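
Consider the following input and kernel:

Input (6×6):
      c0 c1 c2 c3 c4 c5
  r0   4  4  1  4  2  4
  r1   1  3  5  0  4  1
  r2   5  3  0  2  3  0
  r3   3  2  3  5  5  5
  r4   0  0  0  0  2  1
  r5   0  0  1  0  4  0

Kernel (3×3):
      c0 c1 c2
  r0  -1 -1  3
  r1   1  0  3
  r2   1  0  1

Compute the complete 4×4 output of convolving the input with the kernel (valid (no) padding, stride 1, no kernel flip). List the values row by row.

16 15 21 11
22 8 24 11
4 20 27 16
5 10 18 8

Output[0,0]: The receptive field on the input at this output position is [4 4 1 / 1 3 5 / 5 3 0]. Elementwise product with the kernel and sum: 4·-1 + 4·-1 + 1·3 + 1·1 + 5·3 + 5·1 + 0·1.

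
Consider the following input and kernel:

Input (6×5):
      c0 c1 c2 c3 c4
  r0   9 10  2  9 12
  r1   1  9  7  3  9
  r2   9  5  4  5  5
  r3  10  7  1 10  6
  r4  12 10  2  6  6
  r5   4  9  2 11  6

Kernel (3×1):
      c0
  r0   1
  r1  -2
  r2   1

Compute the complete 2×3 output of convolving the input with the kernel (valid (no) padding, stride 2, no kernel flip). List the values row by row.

Output[0,0]: The receptive field on the input at this output position is [9 / 1 / 9]. Elementwise product with the kernel and sum: 9·1 + 1·-2 + 9·1.
Output[0,1]: The receptive field on the input at this output position is [2 / 7 / 4]. Elementwise product with the kernel and sum: 2·1 + 7·-2 + 4·1.

16 -8 -1
1 4 -1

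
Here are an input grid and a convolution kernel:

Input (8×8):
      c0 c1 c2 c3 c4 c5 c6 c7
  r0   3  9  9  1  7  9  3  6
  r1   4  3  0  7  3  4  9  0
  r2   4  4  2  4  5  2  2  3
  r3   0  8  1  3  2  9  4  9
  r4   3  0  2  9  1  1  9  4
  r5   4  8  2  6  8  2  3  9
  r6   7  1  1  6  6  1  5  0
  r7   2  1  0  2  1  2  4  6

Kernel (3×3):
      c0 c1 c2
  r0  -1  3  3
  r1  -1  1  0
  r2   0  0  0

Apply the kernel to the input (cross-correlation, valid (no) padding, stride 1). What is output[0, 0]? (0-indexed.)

The receptive field on the input at this output position is [3 9 9 / 4 3 0 / 4 4 2]. Elementwise product with the kernel and sum: 3·-1 + 9·3 + 9·3 + 4·-1 + 3·1.

50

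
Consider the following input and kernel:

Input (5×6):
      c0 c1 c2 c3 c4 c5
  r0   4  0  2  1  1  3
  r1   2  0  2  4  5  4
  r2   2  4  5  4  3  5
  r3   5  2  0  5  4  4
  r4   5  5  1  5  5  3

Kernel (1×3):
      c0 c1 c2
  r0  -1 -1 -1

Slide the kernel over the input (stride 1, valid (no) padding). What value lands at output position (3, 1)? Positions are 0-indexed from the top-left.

The receptive field on the input at this output position is [2 0 5]. Elementwise product with the kernel and sum: 2·-1 + 0·-1 + 5·-1.

-7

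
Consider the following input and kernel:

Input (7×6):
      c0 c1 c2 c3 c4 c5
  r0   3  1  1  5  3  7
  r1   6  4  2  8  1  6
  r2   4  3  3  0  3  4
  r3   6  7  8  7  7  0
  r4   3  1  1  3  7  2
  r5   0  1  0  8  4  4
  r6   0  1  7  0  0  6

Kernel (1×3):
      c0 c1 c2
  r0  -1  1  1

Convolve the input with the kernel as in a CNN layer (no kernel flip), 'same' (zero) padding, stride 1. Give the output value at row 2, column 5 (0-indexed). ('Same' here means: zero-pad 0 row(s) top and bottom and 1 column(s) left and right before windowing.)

1

The receptive field on the zero-padded input at this output position is [3 4 0]. Elementwise product with the kernel and sum: 3·-1 + 4·1 + 0·1.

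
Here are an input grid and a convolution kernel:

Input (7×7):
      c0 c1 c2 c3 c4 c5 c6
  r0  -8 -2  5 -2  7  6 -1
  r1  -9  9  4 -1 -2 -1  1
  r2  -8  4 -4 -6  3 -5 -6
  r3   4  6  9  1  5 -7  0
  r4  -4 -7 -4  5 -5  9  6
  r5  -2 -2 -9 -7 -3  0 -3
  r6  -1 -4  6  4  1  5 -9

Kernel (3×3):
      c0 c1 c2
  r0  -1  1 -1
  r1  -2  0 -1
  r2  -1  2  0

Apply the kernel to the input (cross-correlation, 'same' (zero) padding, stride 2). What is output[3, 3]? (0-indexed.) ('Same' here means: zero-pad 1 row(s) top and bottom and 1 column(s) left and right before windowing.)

The receptive field on the zero-padded input at this output position is [0 -3 0 / 5 -9 0 / 0 0 0]. Elementwise product with the kernel and sum: 0·-1 + -3·1 + 0·-1 + 5·-2 + 0·-1 + 0·-1 + 0·2.

-13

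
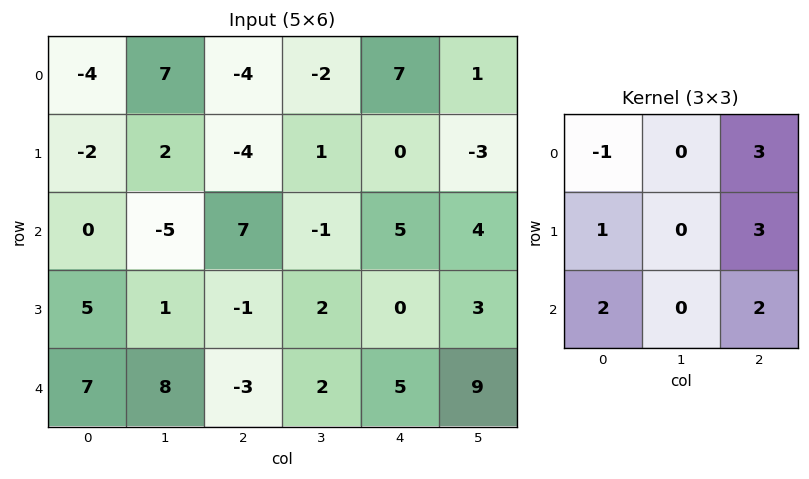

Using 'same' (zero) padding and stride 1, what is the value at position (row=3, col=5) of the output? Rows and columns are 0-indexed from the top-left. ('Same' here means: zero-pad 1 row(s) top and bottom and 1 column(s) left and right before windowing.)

5

The receptive field on the zero-padded input at this output position is [5 4 0 / 0 3 0 / 5 9 0]. Elementwise product with the kernel and sum: 5·-1 + 0·3 + 0·1 + 0·3 + 5·2 + 0·2.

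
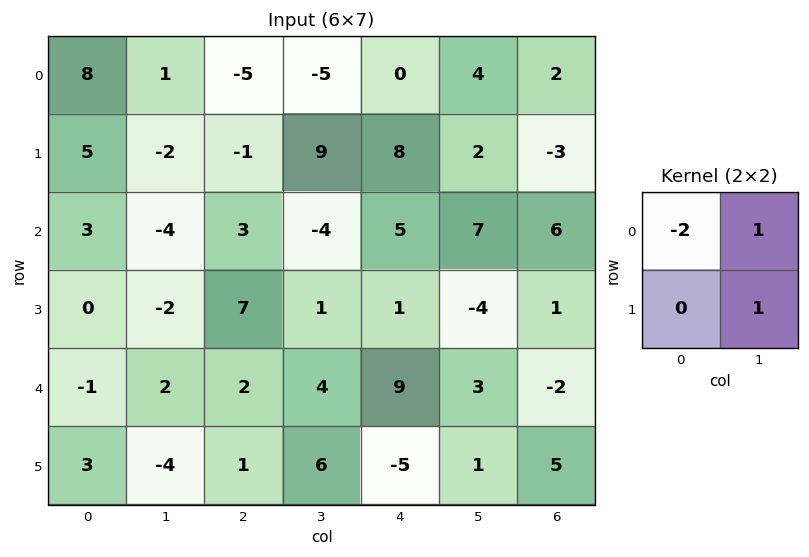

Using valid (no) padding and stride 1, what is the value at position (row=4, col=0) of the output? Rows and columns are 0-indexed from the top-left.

0

The receptive field on the input at this output position is [-1 2 / 3 -4]. Elementwise product with the kernel and sum: -1·-2 + 2·1 + -4·1.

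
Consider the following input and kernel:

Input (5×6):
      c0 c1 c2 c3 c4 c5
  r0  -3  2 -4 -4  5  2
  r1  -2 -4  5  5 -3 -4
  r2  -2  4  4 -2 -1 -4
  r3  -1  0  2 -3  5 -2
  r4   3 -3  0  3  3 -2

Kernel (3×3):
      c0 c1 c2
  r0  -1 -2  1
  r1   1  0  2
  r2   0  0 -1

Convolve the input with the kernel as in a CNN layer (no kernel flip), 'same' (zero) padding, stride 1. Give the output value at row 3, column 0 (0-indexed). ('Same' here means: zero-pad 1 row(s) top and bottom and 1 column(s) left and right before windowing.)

The receptive field on the zero-padded input at this output position is [0 -2 4 / 0 -1 0 / 0 3 -3]. Elementwise product with the kernel and sum: 0·-1 + -2·-2 + 4·1 + 0·1 + 0·2 + -3·-1.

11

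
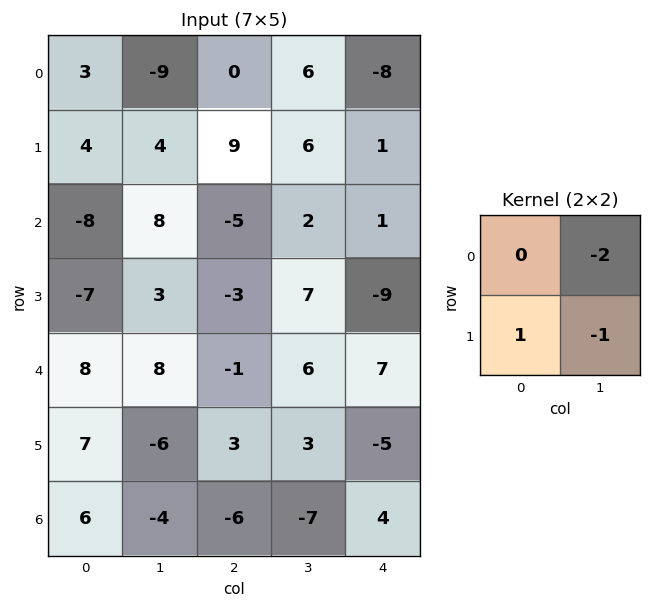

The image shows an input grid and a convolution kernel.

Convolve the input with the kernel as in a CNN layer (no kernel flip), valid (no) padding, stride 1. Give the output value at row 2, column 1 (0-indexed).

16

The receptive field on the input at this output position is [8 -5 / 3 -3]. Elementwise product with the kernel and sum: -5·-2 + 3·1 + -3·-1.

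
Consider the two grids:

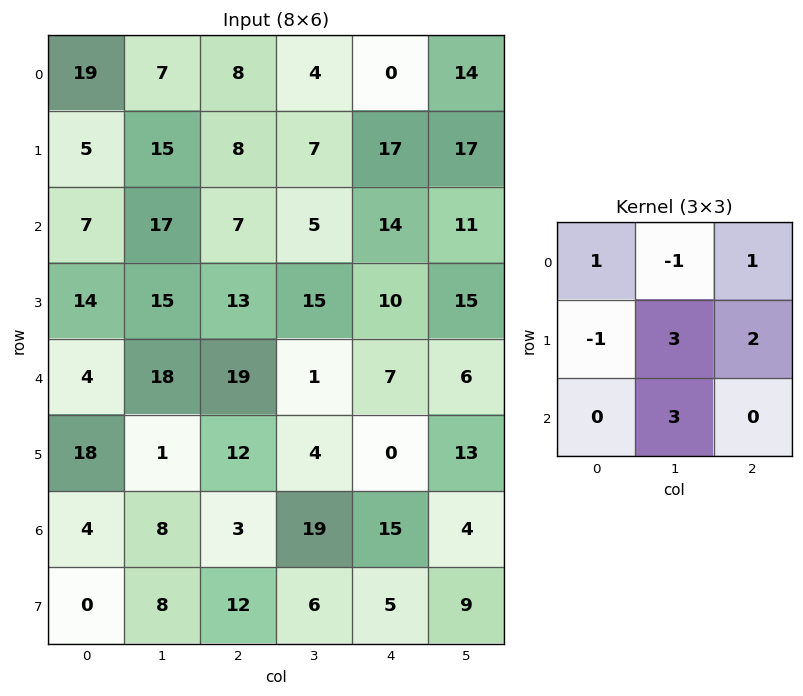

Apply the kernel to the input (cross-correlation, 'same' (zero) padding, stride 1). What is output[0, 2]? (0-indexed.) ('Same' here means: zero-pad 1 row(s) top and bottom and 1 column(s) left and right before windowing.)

49

The receptive field on the zero-padded input at this output position is [0 0 0 / 7 8 4 / 15 8 7]. Elementwise product with the kernel and sum: 0·1 + 0·-1 + 0·1 + 7·-1 + 8·3 + 4·2 + 8·3.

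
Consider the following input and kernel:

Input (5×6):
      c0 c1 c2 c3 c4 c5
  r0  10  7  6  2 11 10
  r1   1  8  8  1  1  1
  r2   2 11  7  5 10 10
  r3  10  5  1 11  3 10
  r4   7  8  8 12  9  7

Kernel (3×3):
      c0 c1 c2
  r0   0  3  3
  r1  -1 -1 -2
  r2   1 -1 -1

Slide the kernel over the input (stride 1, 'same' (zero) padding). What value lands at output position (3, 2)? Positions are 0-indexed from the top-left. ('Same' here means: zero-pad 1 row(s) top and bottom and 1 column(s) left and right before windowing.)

-4

The receptive field on the zero-padded input at this output position is [11 7 5 / 5 1 11 / 8 8 12]. Elementwise product with the kernel and sum: 7·3 + 5·3 + 5·-1 + 1·-1 + 11·-2 + 8·1 + 8·-1 + 12·-1.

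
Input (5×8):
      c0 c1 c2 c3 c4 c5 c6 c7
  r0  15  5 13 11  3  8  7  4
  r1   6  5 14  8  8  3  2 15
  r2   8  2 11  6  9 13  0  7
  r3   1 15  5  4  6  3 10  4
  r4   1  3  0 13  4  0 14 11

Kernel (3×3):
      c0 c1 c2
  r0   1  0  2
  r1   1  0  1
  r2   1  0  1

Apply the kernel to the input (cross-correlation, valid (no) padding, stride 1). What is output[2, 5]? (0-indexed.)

45

The receptive field on the input at this output position is [13 0 7 / 3 10 4 / 0 14 11]. Elementwise product with the kernel and sum: 13·1 + 7·2 + 3·1 + 4·1 + 0·1 + 11·1.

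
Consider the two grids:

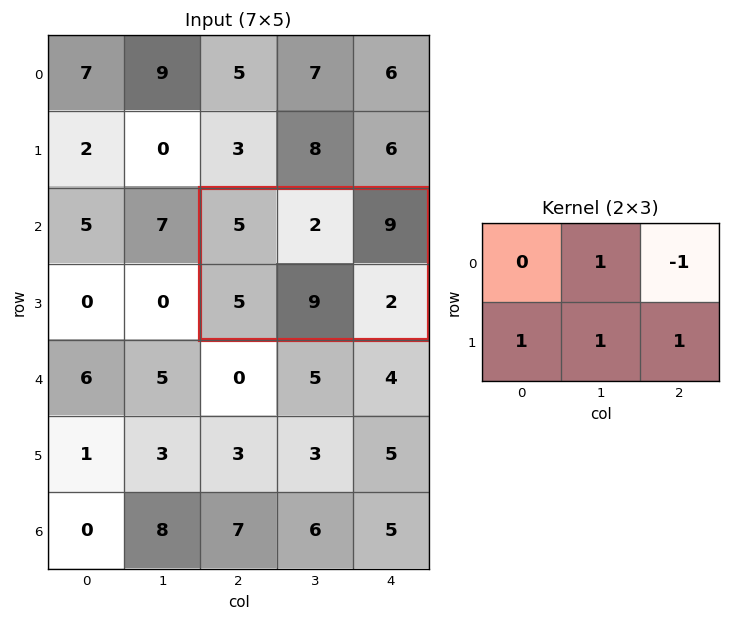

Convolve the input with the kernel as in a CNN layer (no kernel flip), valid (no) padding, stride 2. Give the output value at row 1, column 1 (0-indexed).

The receptive field on the input at this output position is [5 2 9 / 5 9 2]. Elementwise product with the kernel and sum: 2·1 + 9·-1 + 5·1 + 9·1 + 2·1.

9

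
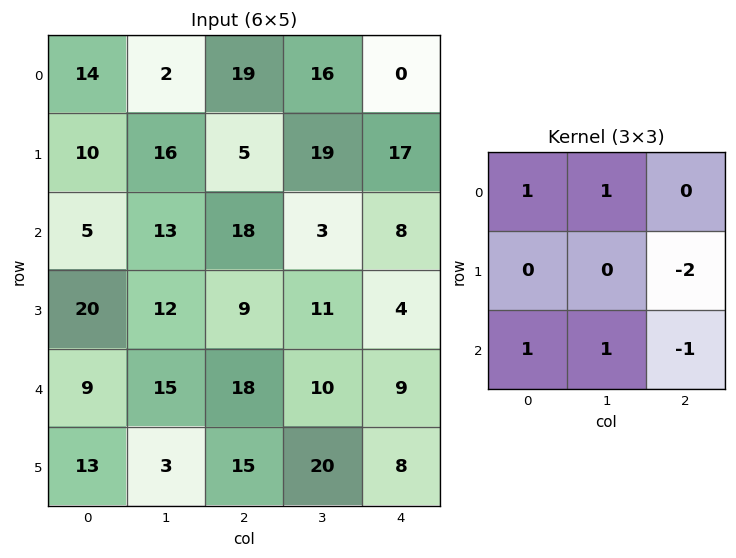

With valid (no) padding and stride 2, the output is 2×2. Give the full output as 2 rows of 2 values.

Output[0,0]: The receptive field on the input at this output position is [14 2 19 / 10 16 5 / 5 13 18]. Elementwise product with the kernel and sum: 14·1 + 2·1 + 5·-2 + 5·1 + 13·1 + 18·-1.

6 14
6 32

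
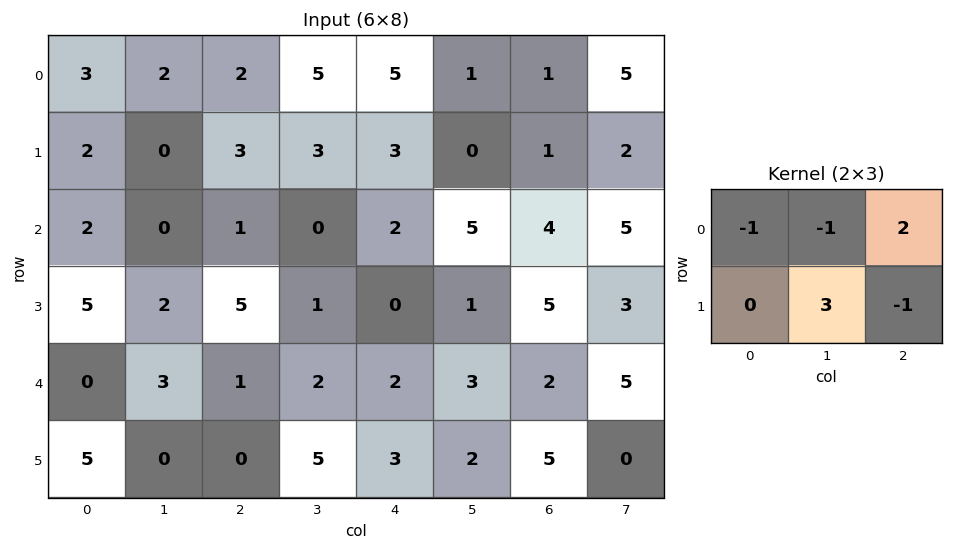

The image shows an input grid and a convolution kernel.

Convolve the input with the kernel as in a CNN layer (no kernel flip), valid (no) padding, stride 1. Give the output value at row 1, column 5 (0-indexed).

The receptive field on the input at this output position is [0 1 2 / 5 4 5]. Elementwise product with the kernel and sum: 0·-1 + 1·-1 + 2·2 + 4·3 + 5·-1.

10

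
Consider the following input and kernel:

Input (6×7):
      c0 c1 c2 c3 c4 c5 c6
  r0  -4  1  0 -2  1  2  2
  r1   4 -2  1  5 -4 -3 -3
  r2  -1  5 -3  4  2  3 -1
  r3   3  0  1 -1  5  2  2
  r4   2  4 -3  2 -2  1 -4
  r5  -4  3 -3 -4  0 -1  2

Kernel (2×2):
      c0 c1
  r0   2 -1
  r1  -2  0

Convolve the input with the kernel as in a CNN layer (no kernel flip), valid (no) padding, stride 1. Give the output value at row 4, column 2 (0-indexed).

-2

The receptive field on the input at this output position is [-3 2 / -3 -4]. Elementwise product with the kernel and sum: -3·2 + 2·-1 + -3·-2.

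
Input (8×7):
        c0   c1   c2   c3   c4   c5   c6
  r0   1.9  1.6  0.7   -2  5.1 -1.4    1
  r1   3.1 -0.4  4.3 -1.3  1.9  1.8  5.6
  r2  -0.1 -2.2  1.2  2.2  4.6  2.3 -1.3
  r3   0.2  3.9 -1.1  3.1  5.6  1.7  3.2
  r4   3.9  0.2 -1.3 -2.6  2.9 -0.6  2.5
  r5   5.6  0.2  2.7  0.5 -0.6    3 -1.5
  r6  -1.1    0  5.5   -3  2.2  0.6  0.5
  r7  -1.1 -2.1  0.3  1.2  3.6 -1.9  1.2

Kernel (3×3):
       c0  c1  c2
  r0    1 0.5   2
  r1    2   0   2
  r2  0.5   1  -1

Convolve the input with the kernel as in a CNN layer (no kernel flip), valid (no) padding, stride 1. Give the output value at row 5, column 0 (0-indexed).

The receptive field on the input at this output position is [5.6 0.2 2.7 / -1.1 0 5.5 / -1.1 -2.1 0.3]. Elementwise product with the kernel and sum: 5.6·1 + 0.2·0.5 + 2.7·2 + -1.1·2 + 5.5·2 + -1.1·0.5 + -2.1·1 + 0.3·-1.

16.95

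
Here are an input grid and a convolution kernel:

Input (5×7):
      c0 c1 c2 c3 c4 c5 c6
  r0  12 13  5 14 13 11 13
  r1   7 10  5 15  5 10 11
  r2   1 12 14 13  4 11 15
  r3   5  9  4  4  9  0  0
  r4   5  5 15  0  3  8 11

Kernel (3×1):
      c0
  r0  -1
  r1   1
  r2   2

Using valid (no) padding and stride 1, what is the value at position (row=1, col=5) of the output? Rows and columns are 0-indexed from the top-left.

1

The receptive field on the input at this output position is [10 / 11 / 0]. Elementwise product with the kernel and sum: 10·-1 + 11·1 + 0·2.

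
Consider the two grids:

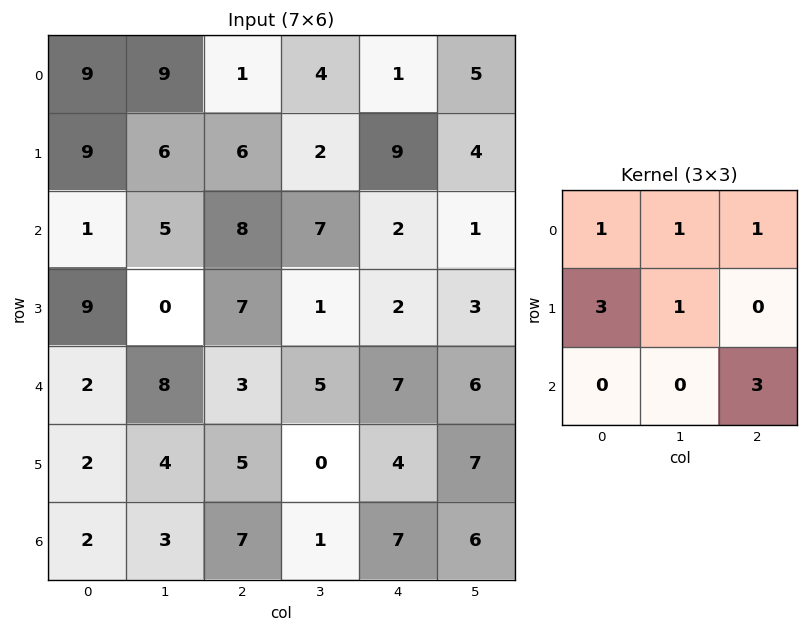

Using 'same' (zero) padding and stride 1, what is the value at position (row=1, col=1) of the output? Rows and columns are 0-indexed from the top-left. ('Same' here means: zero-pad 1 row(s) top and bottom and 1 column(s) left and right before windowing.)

76

The receptive field on the zero-padded input at this output position is [9 9 1 / 9 6 6 / 1 5 8]. Elementwise product with the kernel and sum: 9·1 + 9·1 + 1·1 + 9·3 + 6·1 + 8·3.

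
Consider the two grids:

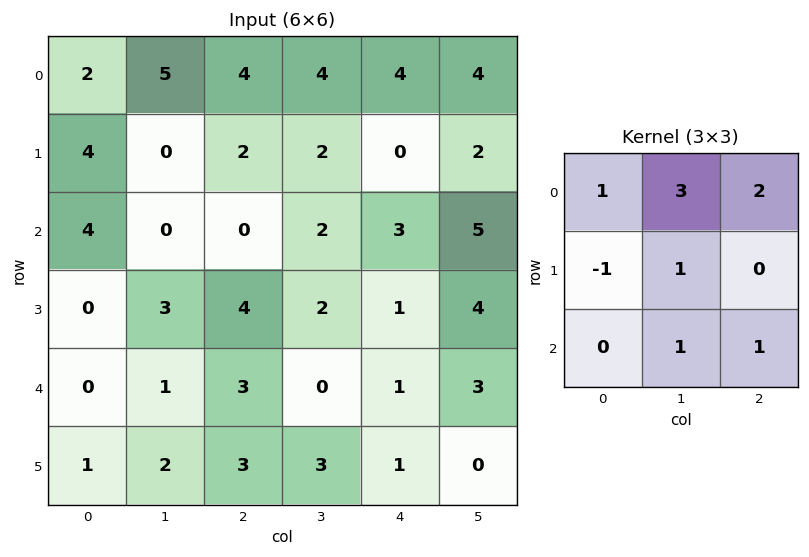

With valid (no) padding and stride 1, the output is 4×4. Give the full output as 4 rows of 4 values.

21 29 29 30
11 16 13 12
11 8 11 24
23 27 13 15

Output[0,0]: The receptive field on the input at this output position is [2 5 4 / 4 0 2 / 4 0 0]. Elementwise product with the kernel and sum: 2·1 + 5·3 + 4·2 + 4·-1 + 0·1 + 0·1 + 0·1.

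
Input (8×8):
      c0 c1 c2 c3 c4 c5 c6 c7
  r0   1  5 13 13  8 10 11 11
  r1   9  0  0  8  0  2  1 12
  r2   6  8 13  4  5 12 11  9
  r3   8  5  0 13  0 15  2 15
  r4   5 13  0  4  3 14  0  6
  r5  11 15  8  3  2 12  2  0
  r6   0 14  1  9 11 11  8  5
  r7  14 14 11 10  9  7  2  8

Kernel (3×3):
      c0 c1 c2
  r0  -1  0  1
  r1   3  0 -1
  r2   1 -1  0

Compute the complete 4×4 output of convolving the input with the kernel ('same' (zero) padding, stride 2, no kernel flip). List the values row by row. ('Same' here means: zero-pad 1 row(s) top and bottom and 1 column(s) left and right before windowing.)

Output[0,0]: The receptive field on the zero-padded input at this output position is [0 0 0 / 0 1 5 / 0 9 0]. Elementwise product with the kernel and sum: 0·-1 + 0·1 + 0·3 + 5·-1 + 0·1 + 9·-1.

-14 2 37 20
-16 33 7 50
-19 50 1 46
-13 24 26 21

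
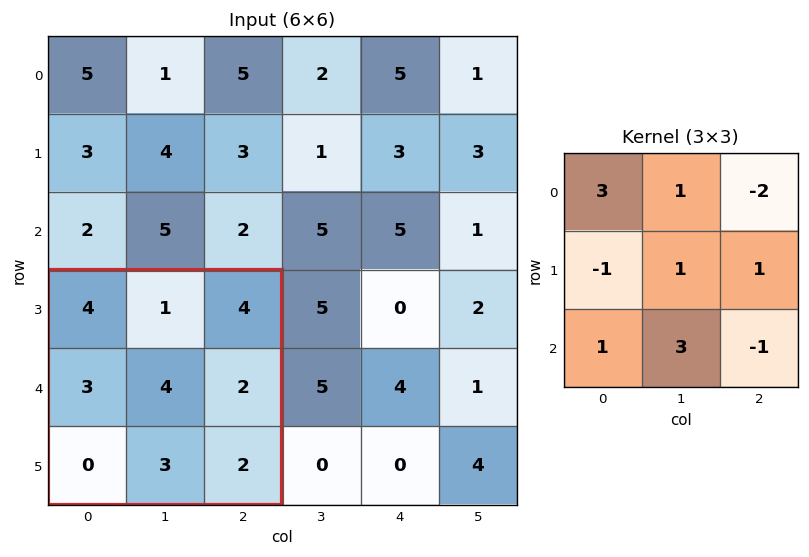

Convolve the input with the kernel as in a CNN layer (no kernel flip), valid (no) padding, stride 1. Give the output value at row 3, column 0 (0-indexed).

15

The receptive field on the input at this output position is [4 1 4 / 3 4 2 / 0 3 2]. Elementwise product with the kernel and sum: 4·3 + 1·1 + 4·-2 + 3·-1 + 4·1 + 2·1 + 0·1 + 3·3 + 2·-1.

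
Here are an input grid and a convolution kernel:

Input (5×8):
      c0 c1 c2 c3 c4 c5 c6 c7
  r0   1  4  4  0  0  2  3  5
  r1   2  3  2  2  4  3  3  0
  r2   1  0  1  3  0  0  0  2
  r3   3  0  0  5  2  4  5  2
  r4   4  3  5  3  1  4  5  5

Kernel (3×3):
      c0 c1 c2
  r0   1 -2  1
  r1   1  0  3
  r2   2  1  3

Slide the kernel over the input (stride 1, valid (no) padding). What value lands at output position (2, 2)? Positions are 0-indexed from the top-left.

The receptive field on the input at this output position is [1 3 0 / 0 5 2 / 5 3 1]. Elementwise product with the kernel and sum: 1·1 + 3·-2 + 0·1 + 0·1 + 2·3 + 5·2 + 3·1 + 1·3.

17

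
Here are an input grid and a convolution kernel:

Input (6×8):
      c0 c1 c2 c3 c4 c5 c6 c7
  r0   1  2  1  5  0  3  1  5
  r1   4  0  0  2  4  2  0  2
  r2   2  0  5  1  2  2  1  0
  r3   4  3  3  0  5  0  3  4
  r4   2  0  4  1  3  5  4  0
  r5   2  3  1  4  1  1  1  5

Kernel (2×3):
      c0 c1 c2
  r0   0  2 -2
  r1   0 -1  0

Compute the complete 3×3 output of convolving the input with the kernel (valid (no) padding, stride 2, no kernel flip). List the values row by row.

2 8 2
-13 -2 2
-11 -8 1

Output[0,0]: The receptive field on the input at this output position is [1 2 1 / 4 0 0]. Elementwise product with the kernel and sum: 2·2 + 1·-2 + 0·-1.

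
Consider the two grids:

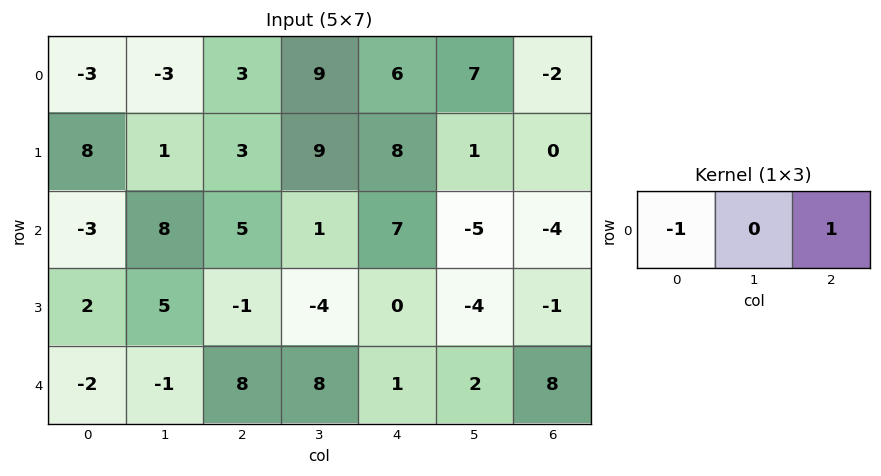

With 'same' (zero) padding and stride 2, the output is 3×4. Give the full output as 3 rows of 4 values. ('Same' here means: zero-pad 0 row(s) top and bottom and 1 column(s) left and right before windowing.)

-3 12 -2 -7
8 -7 -6 5
-1 9 -6 -2

Output[0,0]: The receptive field on the zero-padded input at this output position is [0 -3 -3]. Elementwise product with the kernel and sum: 0·-1 + -3·1.
Output[0,1]: The receptive field on the zero-padded input at this output position is [-3 3 9]. Elementwise product with the kernel and sum: -3·-1 + 9·1.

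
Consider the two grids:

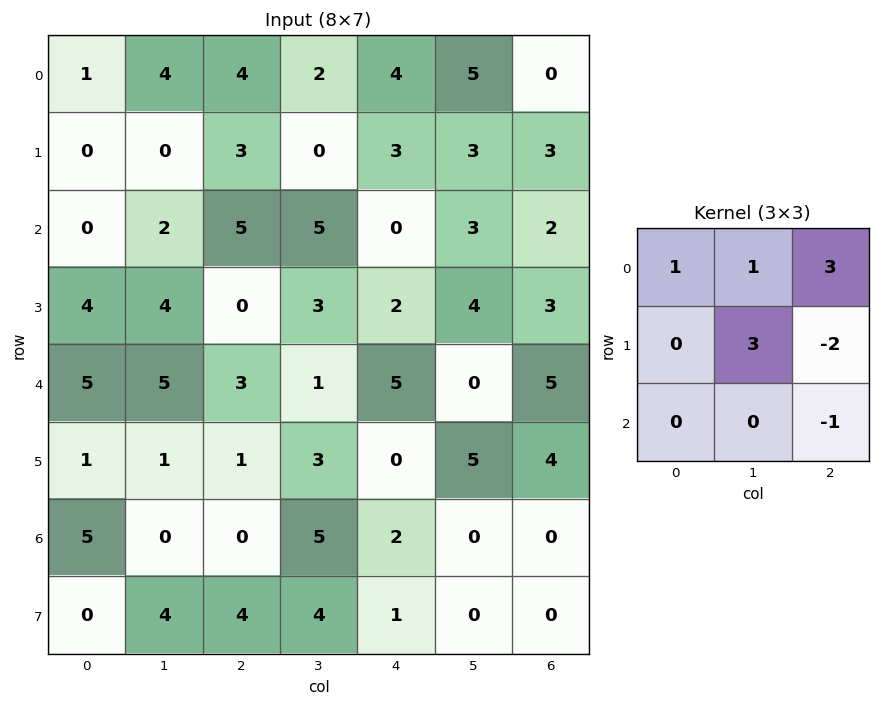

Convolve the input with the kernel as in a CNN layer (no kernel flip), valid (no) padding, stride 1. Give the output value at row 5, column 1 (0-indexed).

The receptive field on the input at this output position is [1 1 3 / 0 0 5 / 4 4 4]. Elementwise product with the kernel and sum: 1·1 + 1·1 + 3·3 + 0·3 + 5·-2 + 4·-1.

-3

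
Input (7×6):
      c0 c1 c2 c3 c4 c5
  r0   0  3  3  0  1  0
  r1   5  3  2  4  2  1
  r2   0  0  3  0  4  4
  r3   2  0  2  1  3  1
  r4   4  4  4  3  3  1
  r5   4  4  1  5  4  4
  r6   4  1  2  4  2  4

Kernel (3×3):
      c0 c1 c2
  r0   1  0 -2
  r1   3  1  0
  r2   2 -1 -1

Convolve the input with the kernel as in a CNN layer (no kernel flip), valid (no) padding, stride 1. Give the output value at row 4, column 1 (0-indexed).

The receptive field on the input at this output position is [4 4 3 / 4 1 5 / 1 2 4]. Elementwise product with the kernel and sum: 4·1 + 3·-2 + 4·3 + 1·1 + 1·2 + 2·-1 + 4·-1.

7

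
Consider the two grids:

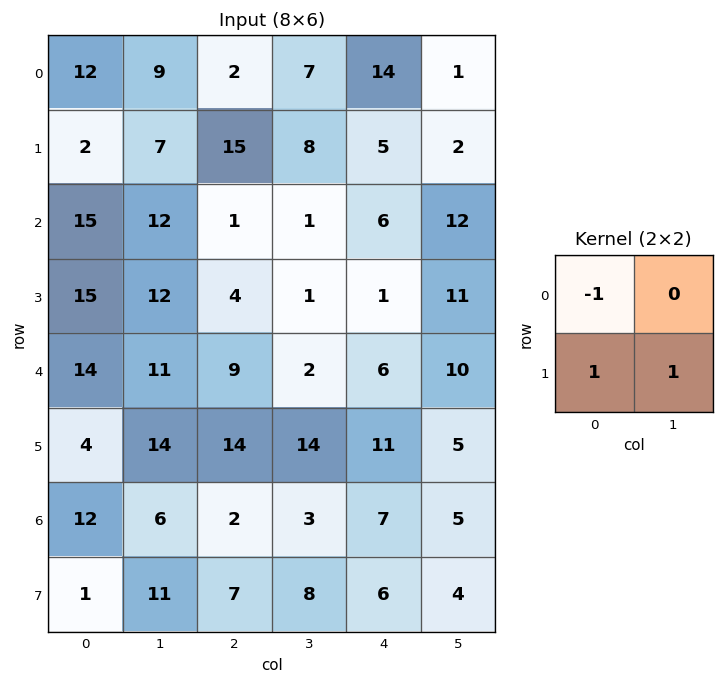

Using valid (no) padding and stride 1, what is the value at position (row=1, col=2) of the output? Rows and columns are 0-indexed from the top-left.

The receptive field on the input at this output position is [15 8 / 1 1]. Elementwise product with the kernel and sum: 15·-1 + 1·1 + 1·1.

-13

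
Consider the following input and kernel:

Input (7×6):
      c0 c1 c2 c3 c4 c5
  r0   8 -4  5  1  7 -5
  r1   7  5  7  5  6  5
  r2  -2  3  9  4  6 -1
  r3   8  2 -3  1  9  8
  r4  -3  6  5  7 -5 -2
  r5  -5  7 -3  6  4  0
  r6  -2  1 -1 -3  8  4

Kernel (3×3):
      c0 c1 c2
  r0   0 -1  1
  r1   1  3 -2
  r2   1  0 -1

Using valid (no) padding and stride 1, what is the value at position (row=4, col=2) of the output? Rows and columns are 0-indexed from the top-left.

-14

The receptive field on the input at this output position is [5 7 -5 / -3 6 4 / -1 -3 8]. Elementwise product with the kernel and sum: 7·-1 + -5·1 + -3·1 + 6·3 + 4·-2 + -1·1 + 8·-1.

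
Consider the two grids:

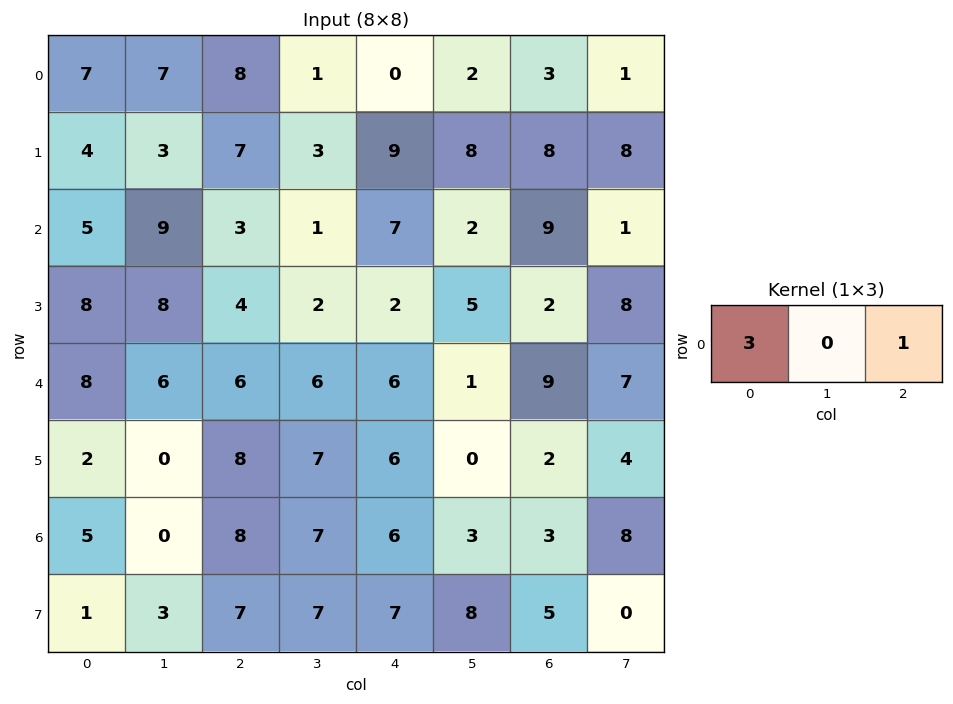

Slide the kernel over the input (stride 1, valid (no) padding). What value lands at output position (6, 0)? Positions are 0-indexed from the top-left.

The receptive field on the input at this output position is [5 0 8]. Elementwise product with the kernel and sum: 5·3 + 8·1.

23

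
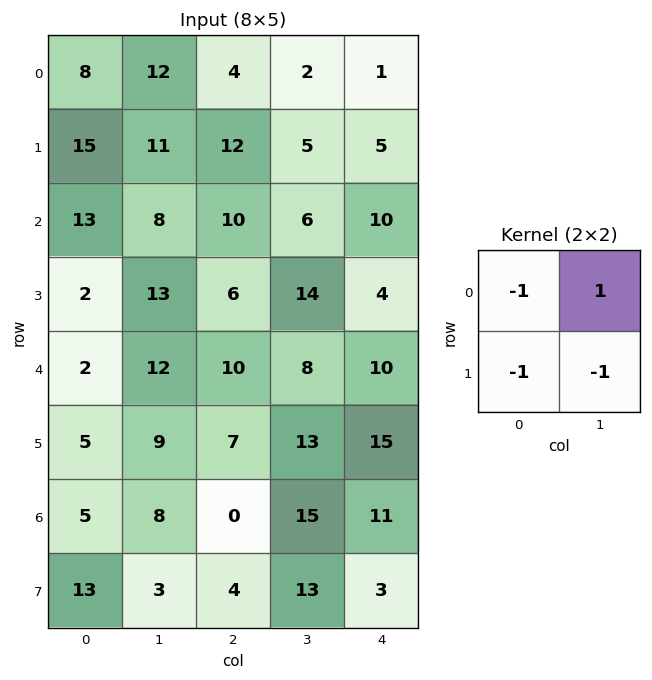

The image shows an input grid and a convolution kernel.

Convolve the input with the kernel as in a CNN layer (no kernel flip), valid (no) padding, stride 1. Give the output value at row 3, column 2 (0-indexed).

-10

The receptive field on the input at this output position is [6 14 / 10 8]. Elementwise product with the kernel and sum: 6·-1 + 14·1 + 10·-1 + 8·-1.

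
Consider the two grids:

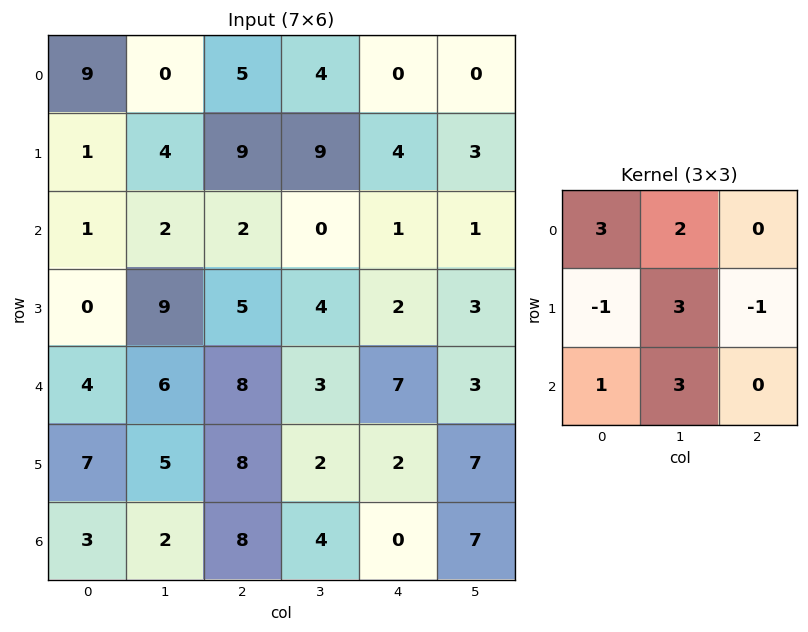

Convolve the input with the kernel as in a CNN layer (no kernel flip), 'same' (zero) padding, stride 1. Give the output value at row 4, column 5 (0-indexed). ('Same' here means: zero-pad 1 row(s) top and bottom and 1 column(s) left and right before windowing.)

37

The receptive field on the zero-padded input at this output position is [2 3 0 / 7 3 0 / 2 7 0]. Elementwise product with the kernel and sum: 2·3 + 3·2 + 7·-1 + 3·3 + 0·-1 + 2·1 + 7·3.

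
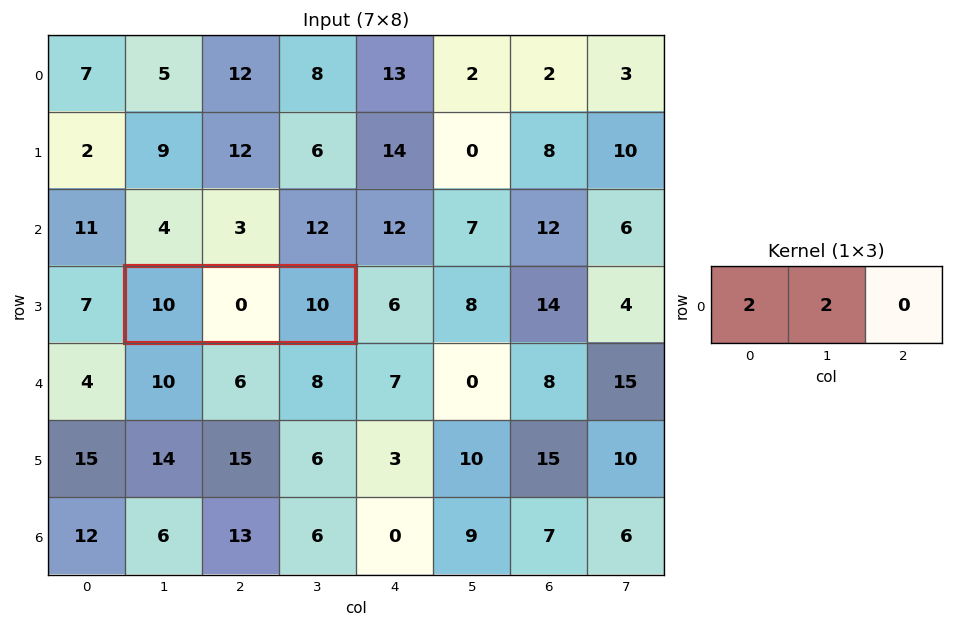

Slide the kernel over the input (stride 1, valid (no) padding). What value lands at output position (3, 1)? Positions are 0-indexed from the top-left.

20

The receptive field on the input at this output position is [10 0 10]. Elementwise product with the kernel and sum: 10·2 + 0·2.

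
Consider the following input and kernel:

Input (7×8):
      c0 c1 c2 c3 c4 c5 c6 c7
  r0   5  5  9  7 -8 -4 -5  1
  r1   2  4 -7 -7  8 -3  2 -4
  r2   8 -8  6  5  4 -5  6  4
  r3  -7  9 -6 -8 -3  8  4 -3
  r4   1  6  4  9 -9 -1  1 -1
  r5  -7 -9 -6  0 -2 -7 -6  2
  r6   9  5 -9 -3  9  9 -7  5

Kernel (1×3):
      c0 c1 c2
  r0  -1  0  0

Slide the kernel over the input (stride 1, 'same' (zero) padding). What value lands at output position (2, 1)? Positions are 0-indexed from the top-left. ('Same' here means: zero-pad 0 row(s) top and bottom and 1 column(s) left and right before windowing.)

-8

The receptive field on the zero-padded input at this output position is [8 -8 6]. Elementwise product with the kernel and sum: 8·-1.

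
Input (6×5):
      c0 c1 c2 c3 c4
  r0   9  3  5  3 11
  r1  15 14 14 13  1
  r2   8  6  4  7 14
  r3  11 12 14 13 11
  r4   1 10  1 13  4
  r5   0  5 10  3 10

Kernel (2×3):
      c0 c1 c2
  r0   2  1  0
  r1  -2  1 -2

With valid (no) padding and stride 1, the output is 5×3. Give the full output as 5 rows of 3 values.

Output[0,0]: The receptive field on the input at this output position is [9 3 5 / 15 14 14]. Elementwise product with the kernel and sum: 9·2 + 3·1 + 15·-2 + 14·1 + 14·-2.
Output[0,1]: The receptive field on the input at this output position is [3 5 3 / 14 14 13]. Elementwise product with the kernel and sum: 3·2 + 5·1 + 14·-2 + 14·1 + 13·-2.

-23 -29 -4
26 20 12
-16 -20 -22
40 -7 44
-3 15 -22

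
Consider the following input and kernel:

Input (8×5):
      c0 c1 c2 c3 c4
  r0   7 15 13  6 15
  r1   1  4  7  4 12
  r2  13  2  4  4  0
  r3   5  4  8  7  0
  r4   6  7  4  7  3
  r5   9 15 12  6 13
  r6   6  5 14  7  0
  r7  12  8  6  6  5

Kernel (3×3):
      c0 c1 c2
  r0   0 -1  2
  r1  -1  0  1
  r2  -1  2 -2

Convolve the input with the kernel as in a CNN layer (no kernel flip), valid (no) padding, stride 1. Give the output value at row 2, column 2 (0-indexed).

The receptive field on the input at this output position is [4 4 0 / 8 7 0 / 4 7 3]. Elementwise product with the kernel and sum: 4·-1 + 0·2 + 8·-1 + 0·1 + 4·-1 + 7·2 + 3·-2.

-8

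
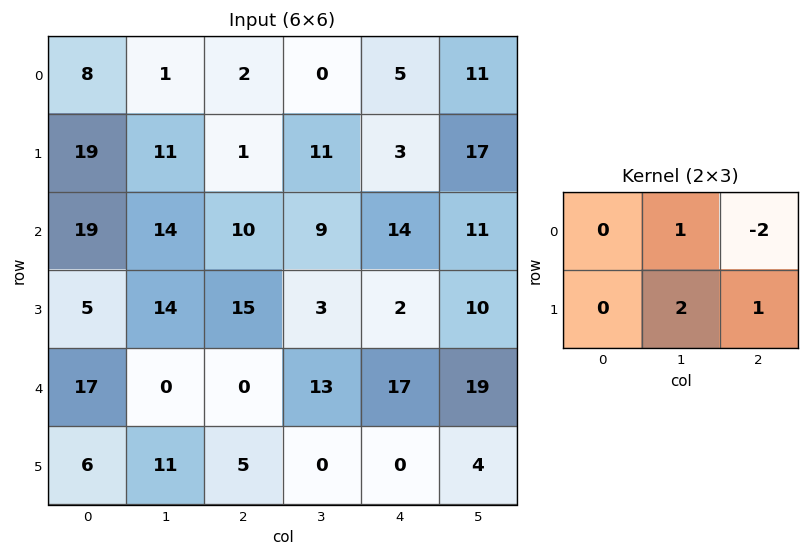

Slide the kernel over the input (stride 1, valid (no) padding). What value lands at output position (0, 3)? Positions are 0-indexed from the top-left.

The receptive field on the input at this output position is [0 5 11 / 11 3 17]. Elementwise product with the kernel and sum: 5·1 + 11·-2 + 3·2 + 17·1.

6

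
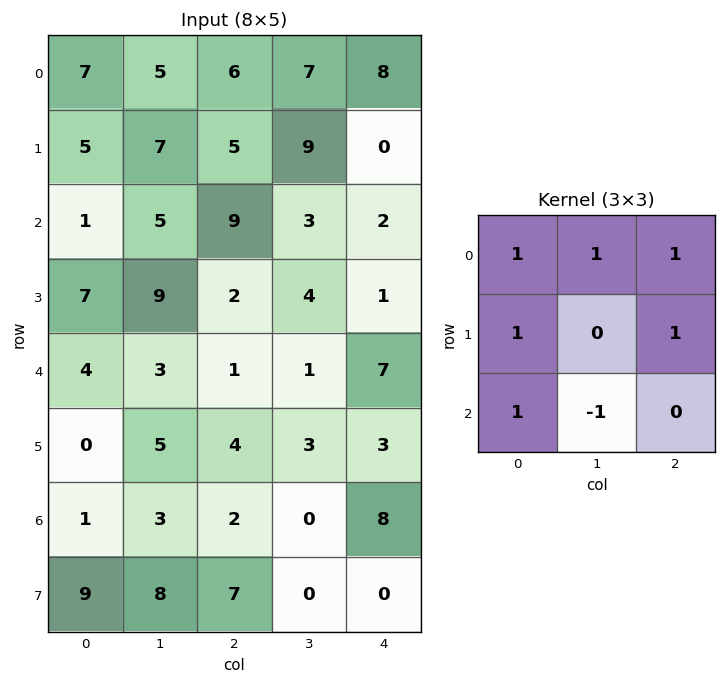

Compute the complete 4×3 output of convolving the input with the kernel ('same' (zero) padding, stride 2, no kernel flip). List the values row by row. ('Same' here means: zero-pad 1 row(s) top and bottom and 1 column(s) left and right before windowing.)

Output[0,0]: The receptive field on the zero-padded input at this output position is [0 0 0 / 0 7 5 / 0 5 7]. Elementwise product with the kernel and sum: 0·1 + 0·1 + 0·1 + 0·1 + 5·1 + 0·1 + 5·-1.
Output[0,1]: The receptive field on the zero-padded input at this output position is [0 0 0 / 5 6 7 / 7 5 9]. Elementwise product with the kernel and sum: 0·1 + 0·1 + 0·1 + 5·1 + 7·1 + 7·1 + 5·-1.

0 14 16
10 36 15
19 20 6
-1 16 6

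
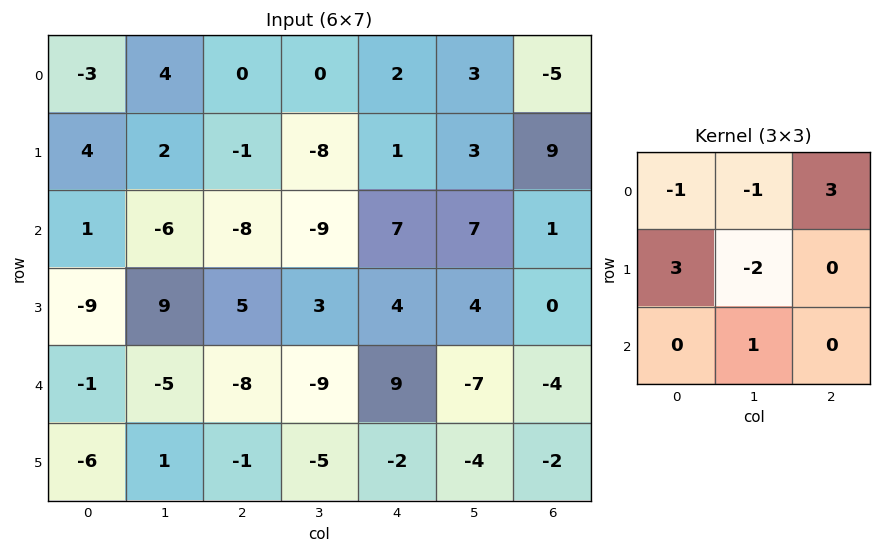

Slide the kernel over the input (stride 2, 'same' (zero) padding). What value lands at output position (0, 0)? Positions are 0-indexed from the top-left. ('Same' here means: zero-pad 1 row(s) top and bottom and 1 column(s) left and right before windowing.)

10

The receptive field on the zero-padded input at this output position is [0 0 0 / 0 -3 4 / 0 4 2]. Elementwise product with the kernel and sum: 0·-1 + 0·-1 + 0·3 + 0·3 + -3·-2 + 4·1.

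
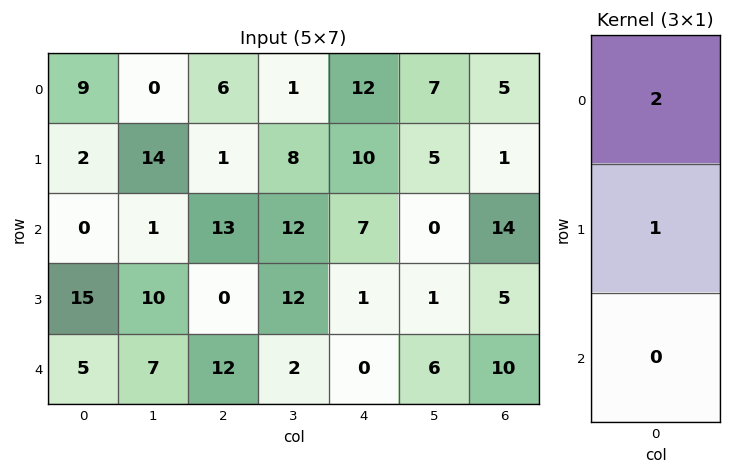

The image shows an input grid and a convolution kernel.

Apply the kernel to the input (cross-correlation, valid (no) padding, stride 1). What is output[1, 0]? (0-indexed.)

The receptive field on the input at this output position is [2 / 0 / 15]. Elementwise product with the kernel and sum: 2·2 + 0·1.

4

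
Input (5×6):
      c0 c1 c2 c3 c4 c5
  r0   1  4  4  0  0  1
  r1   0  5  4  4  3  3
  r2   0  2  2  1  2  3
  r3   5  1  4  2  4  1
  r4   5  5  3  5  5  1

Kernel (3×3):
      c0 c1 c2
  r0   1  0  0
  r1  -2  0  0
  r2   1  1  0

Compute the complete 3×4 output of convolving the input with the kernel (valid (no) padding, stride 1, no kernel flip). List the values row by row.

3 -2 -1 -5
6 6 6 8
0 8 2 7

Output[0,0]: The receptive field on the input at this output position is [1 4 4 / 0 5 4 / 0 2 2]. Elementwise product with the kernel and sum: 1·1 + 0·-2 + 0·1 + 2·1.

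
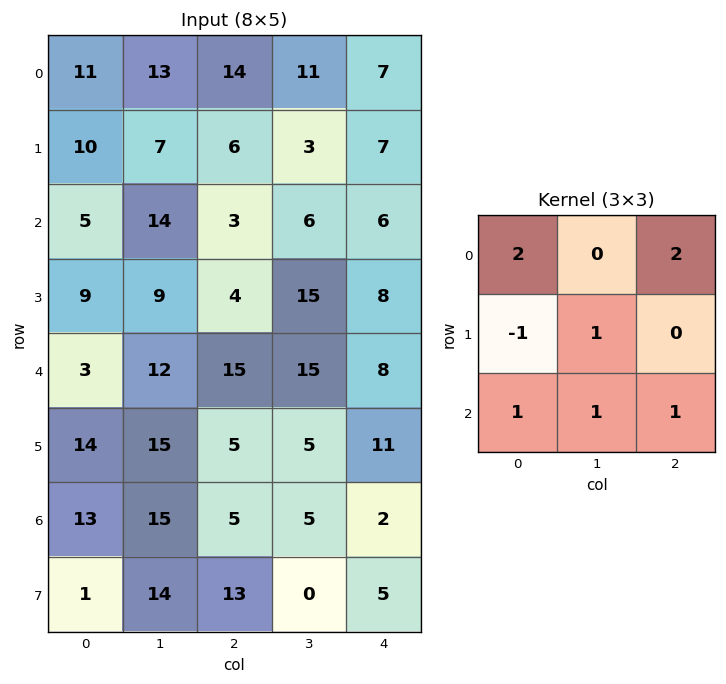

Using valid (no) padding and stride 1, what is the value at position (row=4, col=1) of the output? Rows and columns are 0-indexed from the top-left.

69

The receptive field on the input at this output position is [12 15 15 / 15 5 5 / 15 5 5]. Elementwise product with the kernel and sum: 12·2 + 15·2 + 15·-1 + 5·1 + 15·1 + 5·1 + 5·1.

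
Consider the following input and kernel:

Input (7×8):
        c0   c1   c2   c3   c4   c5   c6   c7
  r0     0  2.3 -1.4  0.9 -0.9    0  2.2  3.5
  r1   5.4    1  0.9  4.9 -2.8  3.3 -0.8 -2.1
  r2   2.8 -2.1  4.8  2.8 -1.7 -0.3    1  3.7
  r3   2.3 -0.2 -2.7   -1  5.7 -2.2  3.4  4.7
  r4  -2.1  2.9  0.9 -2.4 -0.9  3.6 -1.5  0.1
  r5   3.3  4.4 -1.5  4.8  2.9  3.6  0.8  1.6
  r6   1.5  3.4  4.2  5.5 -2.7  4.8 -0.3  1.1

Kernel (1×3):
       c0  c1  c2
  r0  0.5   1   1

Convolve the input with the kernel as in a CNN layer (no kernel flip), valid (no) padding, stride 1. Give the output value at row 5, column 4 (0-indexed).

5.85

The receptive field on the input at this output position is [2.9 3.6 0.8]. Elementwise product with the kernel and sum: 2.9·0.5 + 3.6·1 + 0.8·1.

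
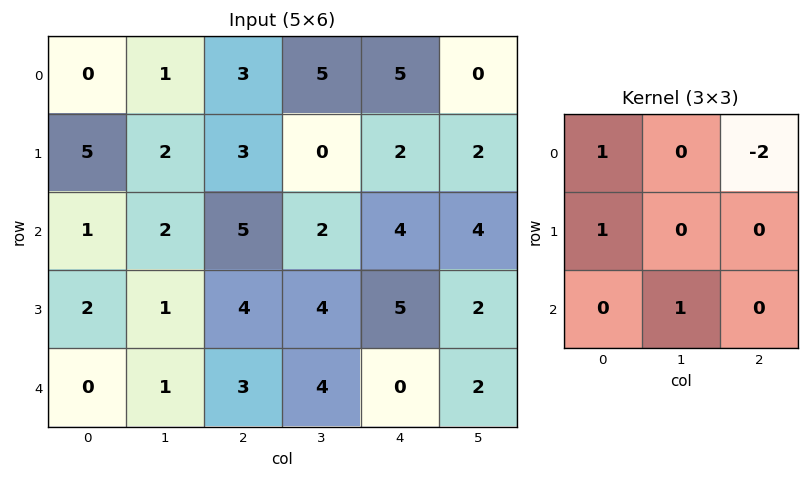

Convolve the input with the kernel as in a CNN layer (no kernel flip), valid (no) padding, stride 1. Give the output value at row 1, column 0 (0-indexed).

1

The receptive field on the input at this output position is [5 2 3 / 1 2 5 / 2 1 4]. Elementwise product with the kernel and sum: 5·1 + 3·-2 + 1·1 + 1·1.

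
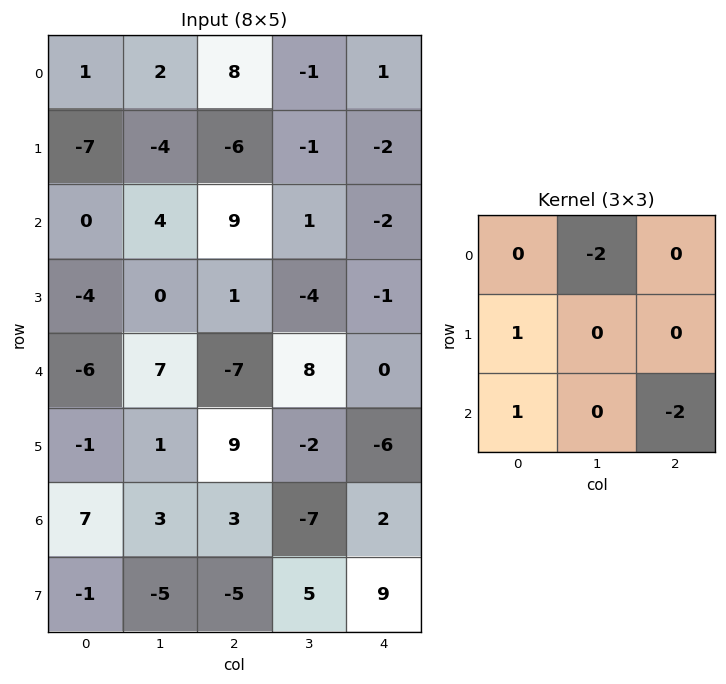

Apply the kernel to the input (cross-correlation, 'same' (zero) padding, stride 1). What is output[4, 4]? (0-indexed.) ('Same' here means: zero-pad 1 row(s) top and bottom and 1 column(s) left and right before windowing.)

The receptive field on the zero-padded input at this output position is [-4 -1 0 / 8 0 0 / -2 -6 0]. Elementwise product with the kernel and sum: -1·-2 + 8·1 + -2·1 + 0·-2.

8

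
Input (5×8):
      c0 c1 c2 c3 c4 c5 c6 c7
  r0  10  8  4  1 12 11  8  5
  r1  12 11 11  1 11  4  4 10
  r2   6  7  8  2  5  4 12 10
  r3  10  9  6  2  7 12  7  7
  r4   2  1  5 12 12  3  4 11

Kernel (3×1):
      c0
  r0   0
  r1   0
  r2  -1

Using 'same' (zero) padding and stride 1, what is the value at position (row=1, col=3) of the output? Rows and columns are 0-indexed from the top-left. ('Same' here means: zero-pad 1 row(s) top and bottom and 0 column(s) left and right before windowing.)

The receptive field on the zero-padded input at this output position is [1 / 1 / 2]. Elementwise product with the kernel and sum: 2·-1.

-2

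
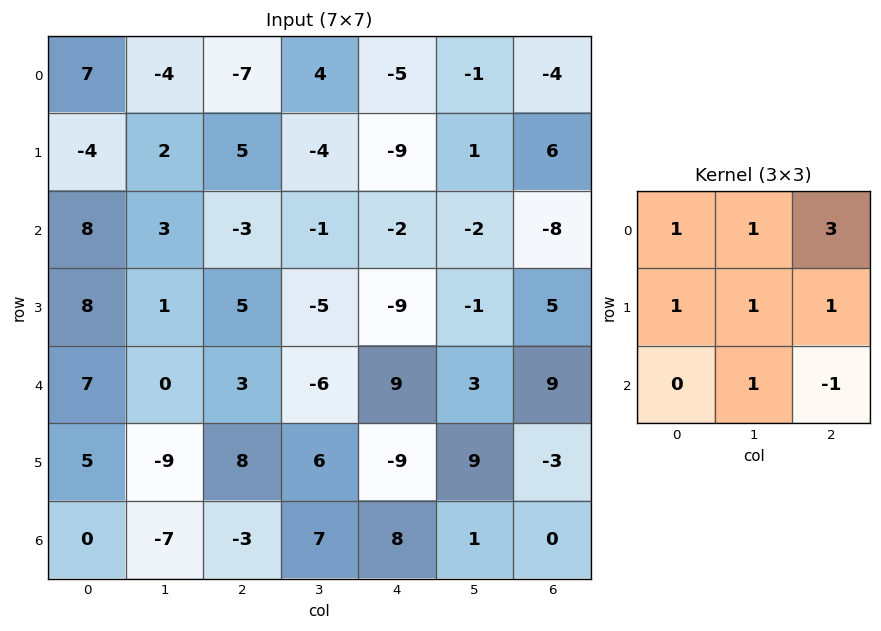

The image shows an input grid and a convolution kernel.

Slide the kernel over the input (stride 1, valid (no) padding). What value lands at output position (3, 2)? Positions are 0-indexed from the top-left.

The receptive field on the input at this output position is [5 -5 -9 / 3 -6 9 / 8 6 -9]. Elementwise product with the kernel and sum: 5·1 + -5·1 + -9·3 + 3·1 + -6·1 + 9·1 + 6·1 + -9·-1.

-6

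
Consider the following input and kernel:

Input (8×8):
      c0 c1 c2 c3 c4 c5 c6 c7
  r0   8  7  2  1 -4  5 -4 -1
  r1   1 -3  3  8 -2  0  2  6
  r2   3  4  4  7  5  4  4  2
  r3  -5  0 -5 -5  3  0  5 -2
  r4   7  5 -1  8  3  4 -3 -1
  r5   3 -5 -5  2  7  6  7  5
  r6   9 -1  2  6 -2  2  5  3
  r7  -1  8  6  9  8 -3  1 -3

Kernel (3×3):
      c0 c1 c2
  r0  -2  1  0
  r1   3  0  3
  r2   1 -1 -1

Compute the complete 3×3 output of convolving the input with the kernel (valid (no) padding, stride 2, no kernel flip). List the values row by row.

-2 -8 10
-29 -19 20
-7 14 31

Output[0,0]: The receptive field on the input at this output position is [8 7 2 / 1 -3 3 / 3 4 4]. Elementwise product with the kernel and sum: 8·-2 + 7·1 + 1·3 + 3·3 + 3·1 + 4·-1 + 4·-1.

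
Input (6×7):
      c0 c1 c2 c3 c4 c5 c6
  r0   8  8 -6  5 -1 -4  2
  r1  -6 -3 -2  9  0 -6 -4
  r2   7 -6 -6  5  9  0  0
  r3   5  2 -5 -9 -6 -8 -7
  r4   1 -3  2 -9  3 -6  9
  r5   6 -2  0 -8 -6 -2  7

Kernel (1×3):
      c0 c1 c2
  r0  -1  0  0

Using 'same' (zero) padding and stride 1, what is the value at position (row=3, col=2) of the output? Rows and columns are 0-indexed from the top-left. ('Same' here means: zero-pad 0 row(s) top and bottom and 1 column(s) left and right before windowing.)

-2

The receptive field on the zero-padded input at this output position is [2 -5 -9]. Elementwise product with the kernel and sum: 2·-1.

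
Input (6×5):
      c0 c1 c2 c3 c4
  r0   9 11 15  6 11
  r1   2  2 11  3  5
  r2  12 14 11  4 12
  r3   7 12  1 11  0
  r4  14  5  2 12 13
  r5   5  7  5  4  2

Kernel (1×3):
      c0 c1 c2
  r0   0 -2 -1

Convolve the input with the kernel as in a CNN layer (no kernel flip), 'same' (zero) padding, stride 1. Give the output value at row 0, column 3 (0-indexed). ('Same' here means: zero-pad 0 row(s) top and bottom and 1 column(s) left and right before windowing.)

-23

The receptive field on the zero-padded input at this output position is [15 6 11]. Elementwise product with the kernel and sum: 6·-2 + 11·-1.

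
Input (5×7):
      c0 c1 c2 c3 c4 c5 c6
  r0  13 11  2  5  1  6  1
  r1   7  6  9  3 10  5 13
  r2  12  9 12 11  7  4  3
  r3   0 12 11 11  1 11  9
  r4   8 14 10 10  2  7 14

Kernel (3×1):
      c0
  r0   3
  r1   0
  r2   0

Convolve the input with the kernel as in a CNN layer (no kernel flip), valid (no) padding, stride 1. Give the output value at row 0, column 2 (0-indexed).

6

The receptive field on the input at this output position is [2 / 9 / 12]. Elementwise product with the kernel and sum: 2·3.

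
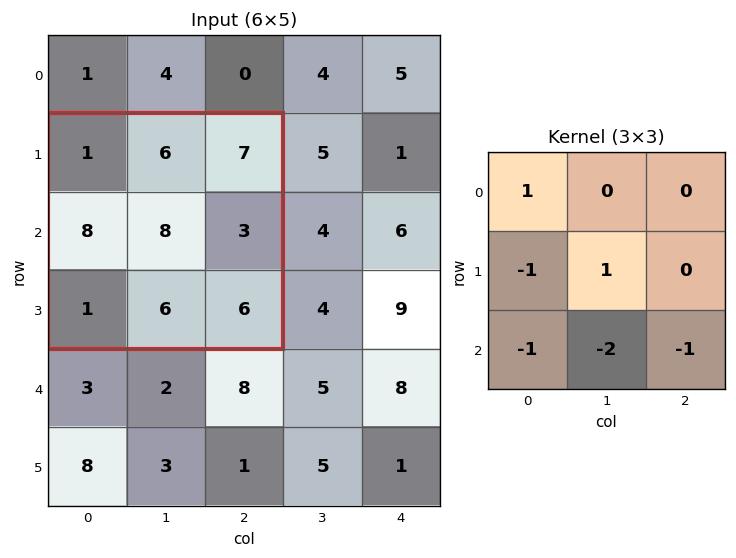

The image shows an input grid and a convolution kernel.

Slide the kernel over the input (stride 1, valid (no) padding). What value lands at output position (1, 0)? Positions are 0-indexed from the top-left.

The receptive field on the input at this output position is [1 6 7 / 8 8 3 / 1 6 6]. Elementwise product with the kernel and sum: 1·1 + 8·-1 + 8·1 + 1·-1 + 6·-2 + 6·-1.

-18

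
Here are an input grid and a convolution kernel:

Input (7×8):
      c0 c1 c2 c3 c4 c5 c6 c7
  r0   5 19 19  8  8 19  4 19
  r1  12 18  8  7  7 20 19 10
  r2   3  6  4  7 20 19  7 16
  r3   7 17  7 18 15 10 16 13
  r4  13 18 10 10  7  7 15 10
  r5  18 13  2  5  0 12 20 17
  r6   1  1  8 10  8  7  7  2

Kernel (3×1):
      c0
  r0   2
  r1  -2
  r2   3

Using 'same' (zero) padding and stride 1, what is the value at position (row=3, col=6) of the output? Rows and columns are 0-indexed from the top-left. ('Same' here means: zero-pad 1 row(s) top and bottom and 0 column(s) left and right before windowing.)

27

The receptive field on the zero-padded input at this output position is [7 / 16 / 15]. Elementwise product with the kernel and sum: 7·2 + 16·-2 + 15·3.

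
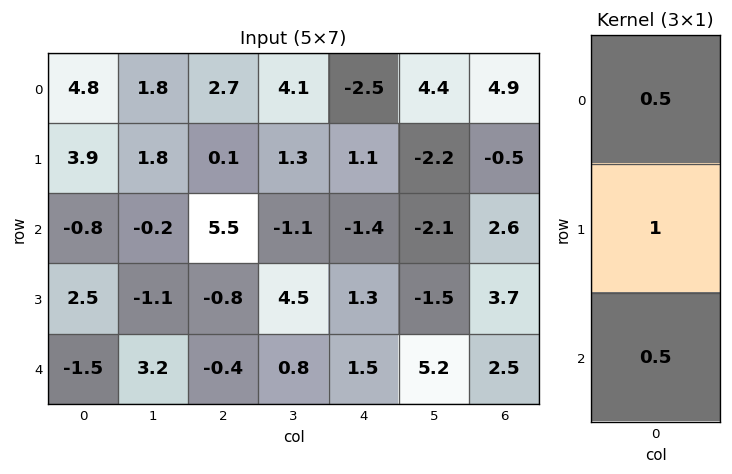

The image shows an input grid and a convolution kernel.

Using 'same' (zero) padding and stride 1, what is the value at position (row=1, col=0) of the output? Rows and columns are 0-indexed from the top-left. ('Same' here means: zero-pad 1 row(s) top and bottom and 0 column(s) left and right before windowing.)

The receptive field on the zero-padded input at this output position is [4.8 / 3.9 / -0.8]. Elementwise product with the kernel and sum: 4.8·0.5 + 3.9·1 + -0.8·0.5.

5.9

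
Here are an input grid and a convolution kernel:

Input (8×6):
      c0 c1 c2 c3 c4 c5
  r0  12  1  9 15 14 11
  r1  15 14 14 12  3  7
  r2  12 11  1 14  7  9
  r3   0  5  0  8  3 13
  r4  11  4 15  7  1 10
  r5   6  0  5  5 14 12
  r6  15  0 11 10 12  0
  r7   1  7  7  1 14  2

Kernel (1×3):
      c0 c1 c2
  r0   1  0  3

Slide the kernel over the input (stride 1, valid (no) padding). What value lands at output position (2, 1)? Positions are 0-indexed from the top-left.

53

The receptive field on the input at this output position is [11 1 14]. Elementwise product with the kernel and sum: 11·1 + 14·3.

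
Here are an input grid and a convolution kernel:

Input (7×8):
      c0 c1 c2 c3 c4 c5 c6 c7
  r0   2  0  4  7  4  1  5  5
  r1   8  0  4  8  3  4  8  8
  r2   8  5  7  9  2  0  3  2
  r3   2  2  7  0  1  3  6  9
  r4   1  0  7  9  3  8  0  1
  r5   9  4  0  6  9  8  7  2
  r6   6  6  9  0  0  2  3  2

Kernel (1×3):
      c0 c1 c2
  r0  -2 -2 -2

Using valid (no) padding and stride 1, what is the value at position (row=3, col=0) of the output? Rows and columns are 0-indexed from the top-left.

The receptive field on the input at this output position is [2 2 7]. Elementwise product with the kernel and sum: 2·-2 + 2·-2 + 7·-2.

-22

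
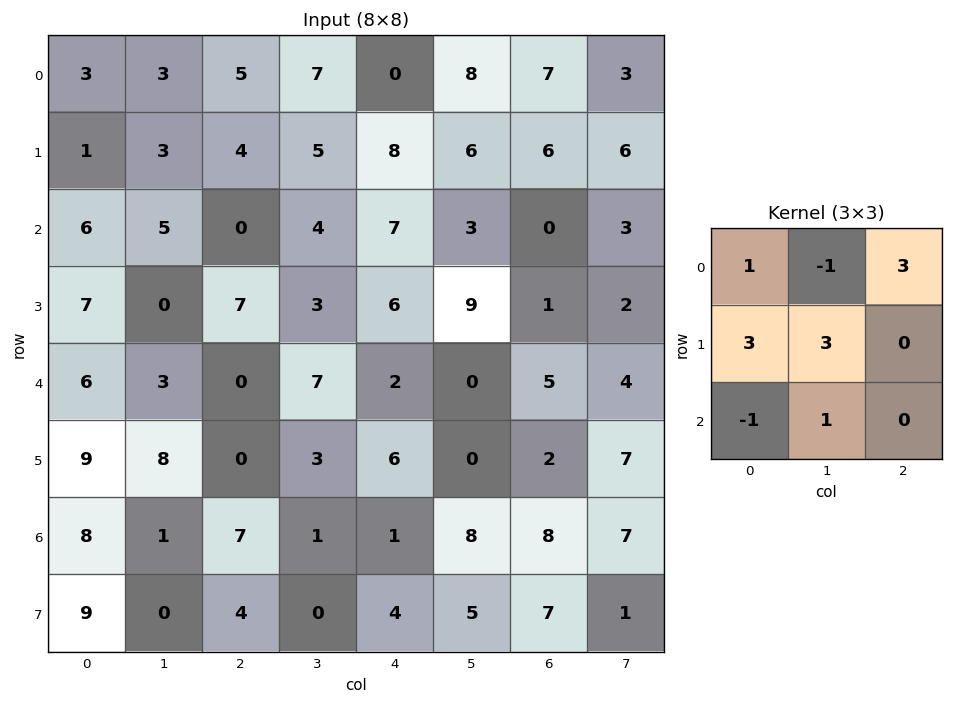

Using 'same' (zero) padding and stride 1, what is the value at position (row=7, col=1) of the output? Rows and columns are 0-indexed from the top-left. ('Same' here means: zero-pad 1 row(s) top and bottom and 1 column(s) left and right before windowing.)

55

The receptive field on the zero-padded input at this output position is [8 1 7 / 9 0 4 / 0 0 0]. Elementwise product with the kernel and sum: 8·1 + 1·-1 + 7·3 + 9·3 + 0·3 + 0·-1 + 0·1.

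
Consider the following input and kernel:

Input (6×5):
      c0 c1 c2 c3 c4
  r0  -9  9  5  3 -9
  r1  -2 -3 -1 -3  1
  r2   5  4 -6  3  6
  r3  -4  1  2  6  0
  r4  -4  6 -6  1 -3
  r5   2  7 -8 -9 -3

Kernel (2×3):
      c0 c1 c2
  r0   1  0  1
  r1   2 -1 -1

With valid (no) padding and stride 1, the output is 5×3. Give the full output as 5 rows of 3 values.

-4 10 -4
9 5 -21
-12 1 -2
-10 24 -8
-5 38 -13

Output[0,0]: The receptive field on the input at this output position is [-9 9 5 / -2 -3 -1]. Elementwise product with the kernel and sum: -9·1 + 5·1 + -2·2 + -3·-1 + -1·-1.
Output[0,1]: The receptive field on the input at this output position is [9 5 3 / -3 -1 -3]. Elementwise product with the kernel and sum: 9·1 + 3·1 + -3·2 + -1·-1 + -3·-1.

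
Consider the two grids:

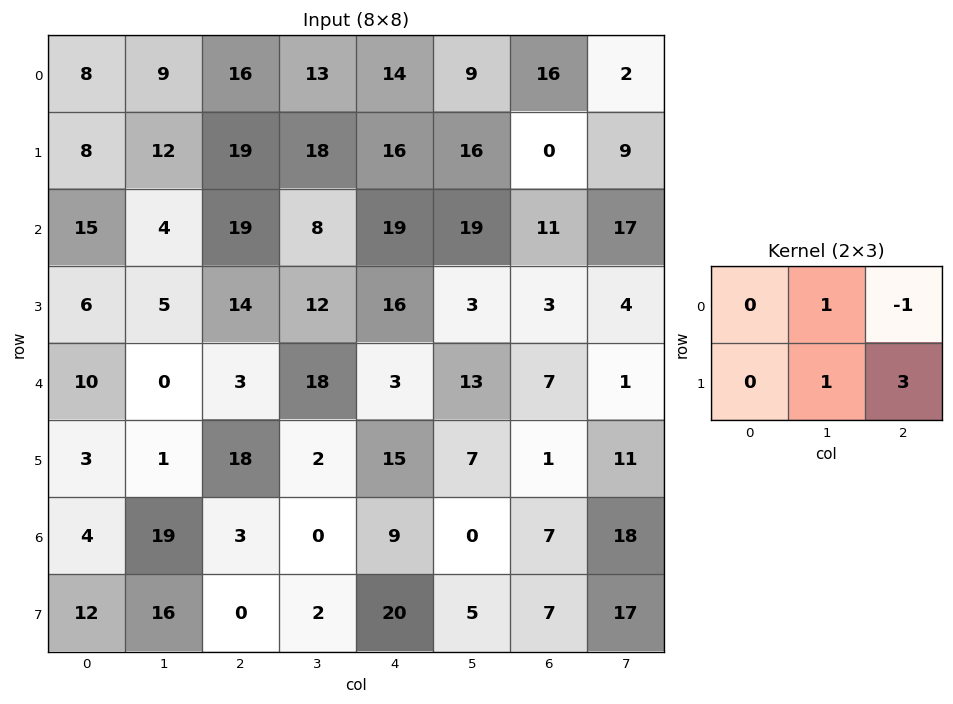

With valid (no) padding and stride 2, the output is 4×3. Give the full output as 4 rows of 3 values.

Output[0,0]: The receptive field on the input at this output position is [8 9 16 / 8 12 19]. Elementwise product with the kernel and sum: 9·1 + 16·-1 + 12·1 + 19·3.

62 65 9
32 49 20
52 62 16
32 53 19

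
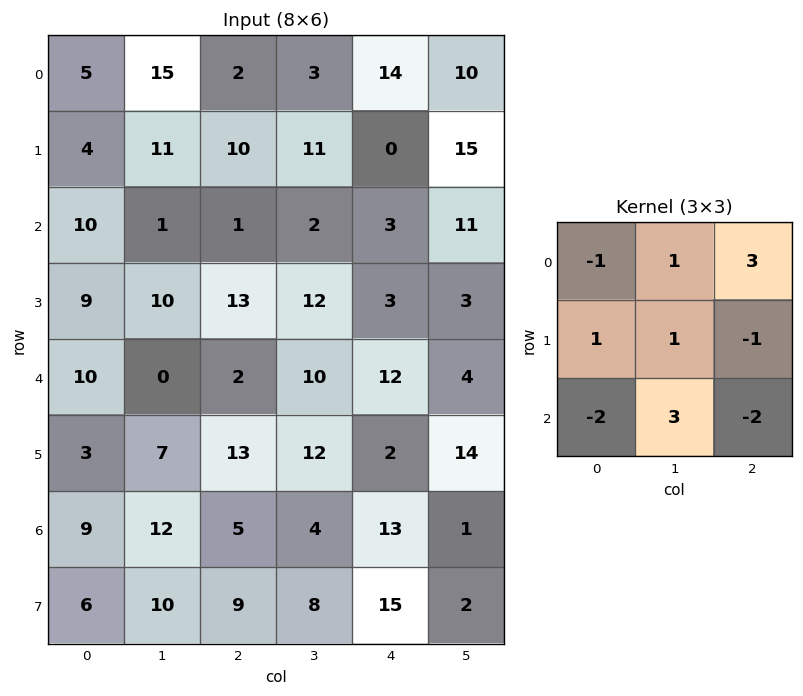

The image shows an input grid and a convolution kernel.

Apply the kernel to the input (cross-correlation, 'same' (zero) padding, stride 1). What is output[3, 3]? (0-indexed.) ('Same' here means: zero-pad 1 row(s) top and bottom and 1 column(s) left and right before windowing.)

The receptive field on the zero-padded input at this output position is [1 2 3 / 13 12 3 / 2 10 12]. Elementwise product with the kernel and sum: 1·-1 + 2·1 + 3·3 + 13·1 + 12·1 + 3·-1 + 2·-2 + 10·3 + 12·-2.

34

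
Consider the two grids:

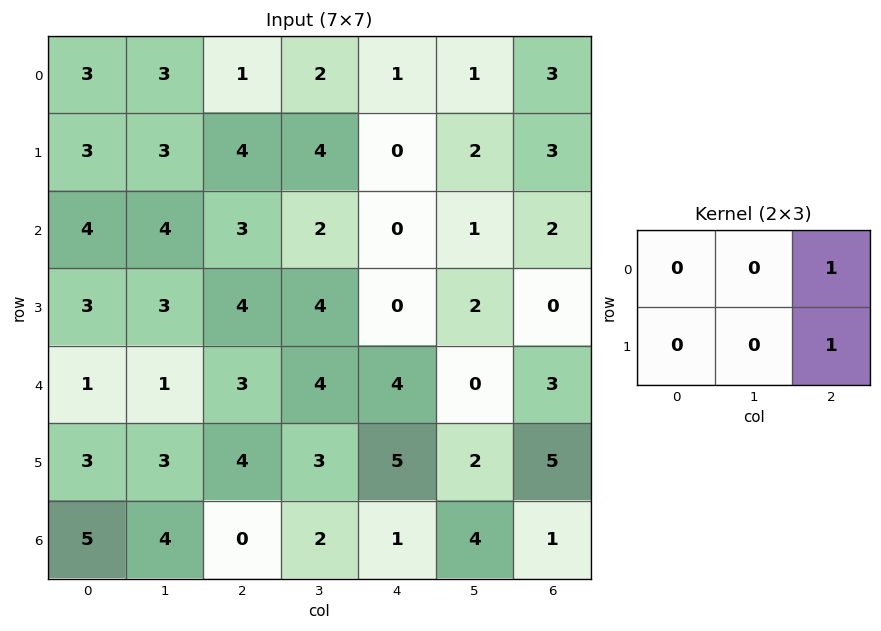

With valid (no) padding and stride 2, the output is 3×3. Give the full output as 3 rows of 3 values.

Output[0,0]: The receptive field on the input at this output position is [3 3 1 / 3 3 4]. Elementwise product with the kernel and sum: 1·1 + 4·1.

5 1 6
7 0 2
7 9 8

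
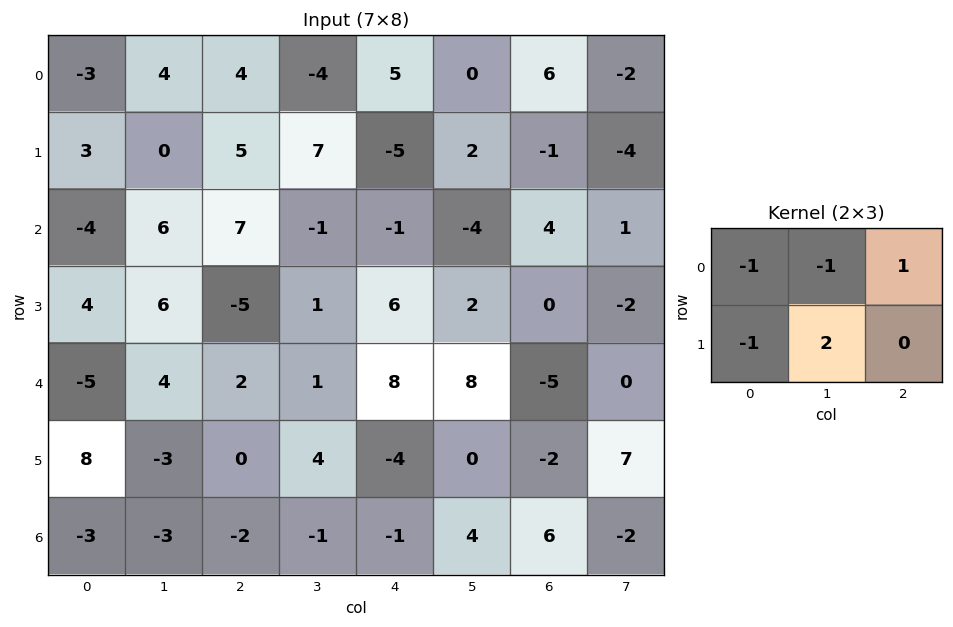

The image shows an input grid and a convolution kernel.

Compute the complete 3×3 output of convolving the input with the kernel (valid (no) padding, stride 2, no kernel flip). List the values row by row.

0 14 10
13 0 7
-11 13 -17

Output[0,0]: The receptive field on the input at this output position is [-3 4 4 / 3 0 5]. Elementwise product with the kernel and sum: -3·-1 + 4·-1 + 4·1 + 3·-1 + 0·2.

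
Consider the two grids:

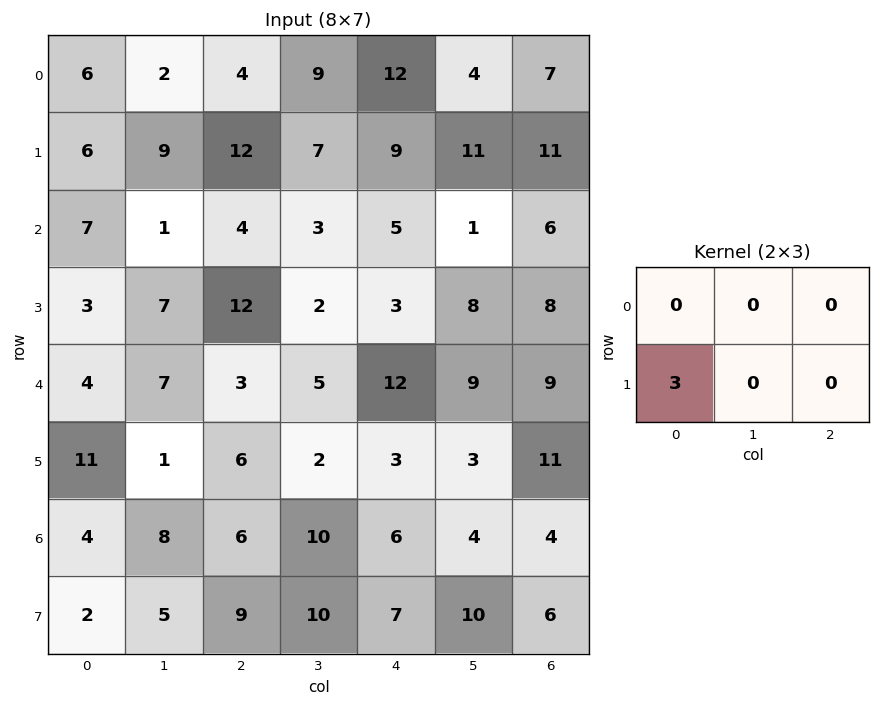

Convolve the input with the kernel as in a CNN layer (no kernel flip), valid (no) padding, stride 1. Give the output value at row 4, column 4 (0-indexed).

The receptive field on the input at this output position is [12 9 9 / 3 3 11]. Elementwise product with the kernel and sum: 3·3.

9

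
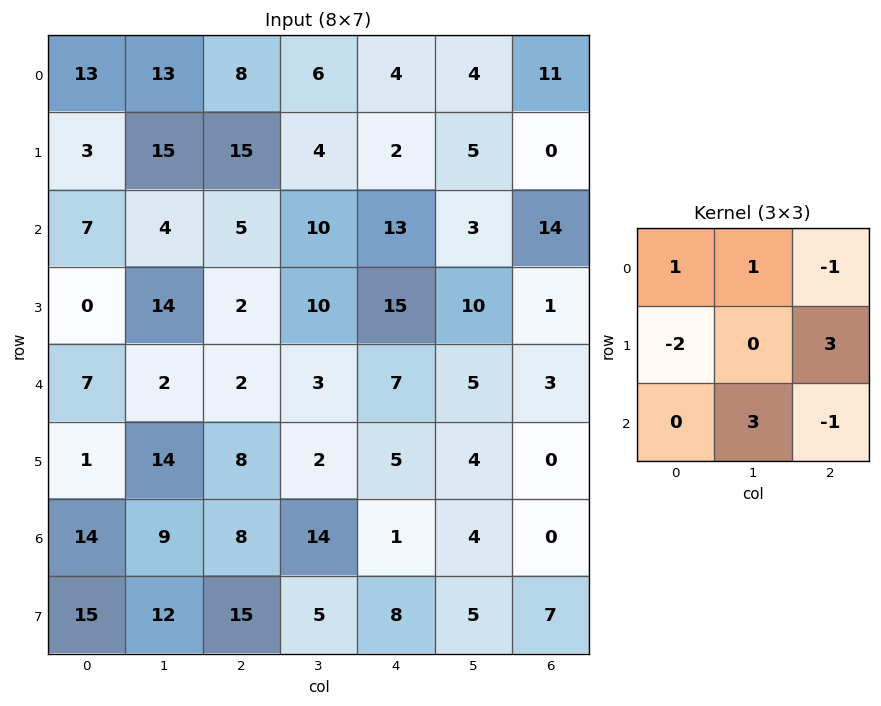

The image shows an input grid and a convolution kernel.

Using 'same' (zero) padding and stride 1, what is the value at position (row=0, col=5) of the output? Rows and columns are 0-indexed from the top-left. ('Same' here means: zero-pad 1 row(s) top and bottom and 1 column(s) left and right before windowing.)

The receptive field on the zero-padded input at this output position is [0 0 0 / 4 4 11 / 2 5 0]. Elementwise product with the kernel and sum: 0·1 + 0·1 + 0·-1 + 4·-2 + 11·3 + 5·3 + 0·-1.

40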